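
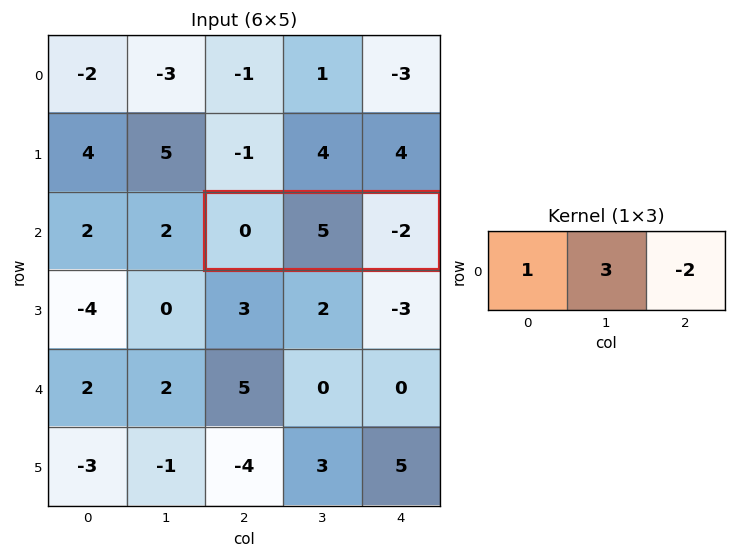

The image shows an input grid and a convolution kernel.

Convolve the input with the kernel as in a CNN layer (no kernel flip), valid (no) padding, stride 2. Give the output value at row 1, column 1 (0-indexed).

The receptive field on the input at this output position is [0 5 -2]. Elementwise product with the kernel and sum: 0·1 + 5·3 + -2·-2.

19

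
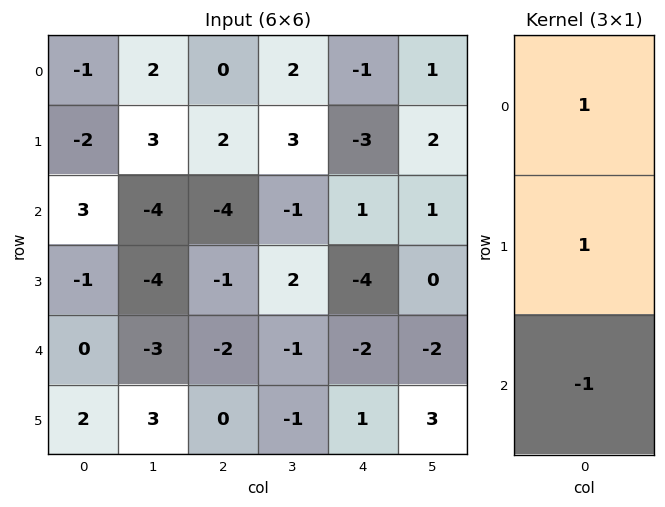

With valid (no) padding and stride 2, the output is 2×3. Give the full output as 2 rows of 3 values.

-6 6 -5
2 -3 -1

Output[0,0]: The receptive field on the input at this output position is [-1 / -2 / 3]. Elementwise product with the kernel and sum: -1·1 + -2·1 + 3·-1.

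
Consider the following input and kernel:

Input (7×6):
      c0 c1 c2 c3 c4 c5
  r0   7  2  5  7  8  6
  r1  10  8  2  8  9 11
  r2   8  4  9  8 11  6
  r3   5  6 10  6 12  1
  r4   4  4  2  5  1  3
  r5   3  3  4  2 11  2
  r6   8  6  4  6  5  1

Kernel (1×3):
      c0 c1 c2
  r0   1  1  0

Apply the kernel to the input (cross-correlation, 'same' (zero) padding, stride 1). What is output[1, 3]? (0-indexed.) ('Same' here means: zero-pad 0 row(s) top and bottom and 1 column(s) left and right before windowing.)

10

The receptive field on the zero-padded input at this output position is [2 8 9]. Elementwise product with the kernel and sum: 2·1 + 8·1.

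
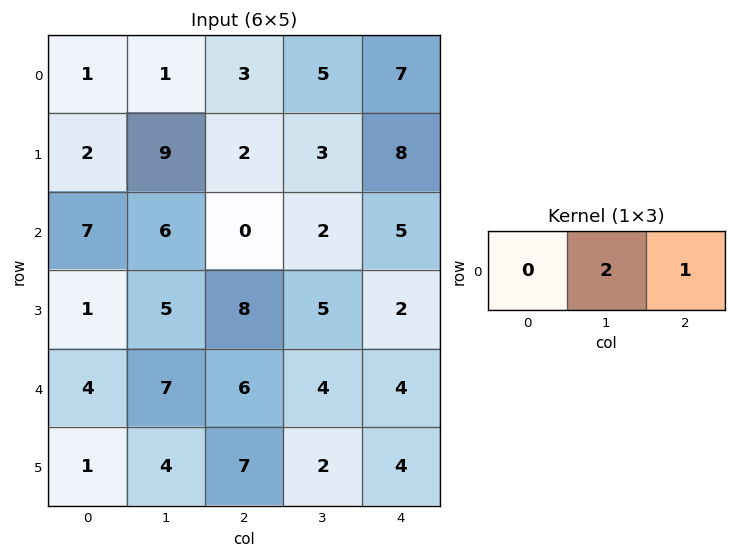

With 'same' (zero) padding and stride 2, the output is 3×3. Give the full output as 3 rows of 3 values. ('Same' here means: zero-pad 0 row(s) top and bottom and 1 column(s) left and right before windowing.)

Output[0,0]: The receptive field on the zero-padded input at this output position is [0 1 1]. Elementwise product with the kernel and sum: 1·2 + 1·1.
Output[0,1]: The receptive field on the zero-padded input at this output position is [1 3 5]. Elementwise product with the kernel and sum: 3·2 + 5·1.

3 11 14
20 2 10
15 16 8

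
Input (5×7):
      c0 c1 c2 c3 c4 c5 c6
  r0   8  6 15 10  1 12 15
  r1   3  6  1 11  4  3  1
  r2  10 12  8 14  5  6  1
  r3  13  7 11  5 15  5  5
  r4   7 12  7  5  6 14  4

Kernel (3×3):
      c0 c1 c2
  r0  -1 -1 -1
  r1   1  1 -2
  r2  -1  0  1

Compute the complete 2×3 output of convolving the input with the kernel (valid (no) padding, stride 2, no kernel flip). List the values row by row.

Output[0,0]: The receptive field on the input at this output position is [8 6 15 / 3 6 1 / 10 12 8]. Elementwise product with the kernel and sum: 8·-1 + 6·-1 + 15·-1 + 3·1 + 6·1 + 1·-2 + 10·-1 + 8·1.
Output[0,1]: The receptive field on the input at this output position is [15 10 1 / 1 11 4 / 8 14 5]. Elementwise product with the kernel and sum: 15·-1 + 10·-1 + 1·-1 + 1·1 + 11·1 + 4·-2 + 8·-1 + 5·1.

-24 -25 -27
-32 -42 -4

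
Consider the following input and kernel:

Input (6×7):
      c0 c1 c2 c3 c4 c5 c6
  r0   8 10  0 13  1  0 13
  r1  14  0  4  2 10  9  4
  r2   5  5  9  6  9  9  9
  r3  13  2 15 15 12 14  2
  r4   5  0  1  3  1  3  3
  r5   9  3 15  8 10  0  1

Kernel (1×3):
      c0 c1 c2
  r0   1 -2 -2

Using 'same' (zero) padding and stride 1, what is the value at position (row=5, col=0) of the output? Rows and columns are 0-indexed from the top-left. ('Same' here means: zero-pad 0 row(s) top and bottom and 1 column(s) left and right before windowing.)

The receptive field on the zero-padded input at this output position is [0 9 3]. Elementwise product with the kernel and sum: 0·1 + 9·-2 + 3·-2.

-24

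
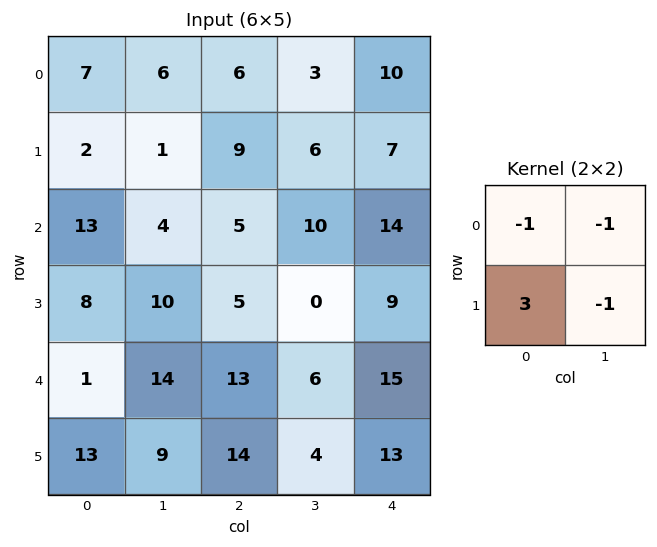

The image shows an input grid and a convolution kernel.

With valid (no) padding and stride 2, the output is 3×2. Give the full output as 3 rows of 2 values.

Output[0,0]: The receptive field on the input at this output position is [7 6 / 2 1]. Elementwise product with the kernel and sum: 7·-1 + 6·-1 + 2·3 + 1·-1.
Output[0,1]: The receptive field on the input at this output position is [6 3 / 9 6]. Elementwise product with the kernel and sum: 6·-1 + 3·-1 + 9·3 + 6·-1.

-8 12
-3 0
15 19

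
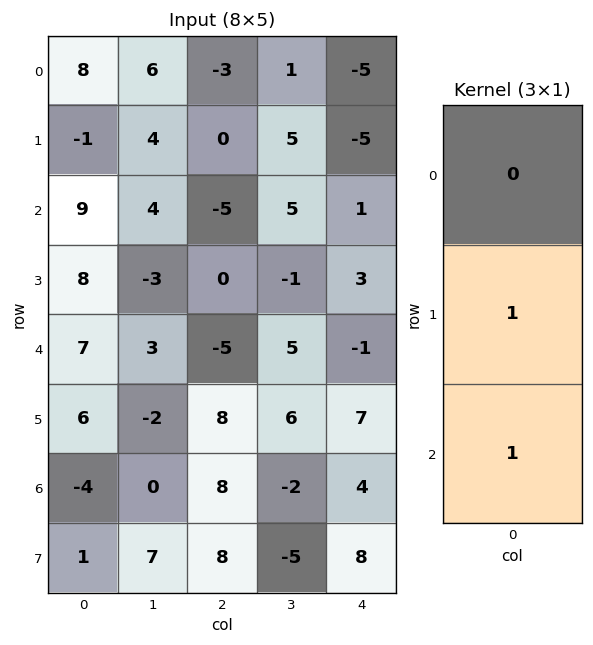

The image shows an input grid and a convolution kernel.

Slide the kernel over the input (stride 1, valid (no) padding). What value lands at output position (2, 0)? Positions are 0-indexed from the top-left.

The receptive field on the input at this output position is [9 / 8 / 7]. Elementwise product with the kernel and sum: 8·1 + 7·1.

15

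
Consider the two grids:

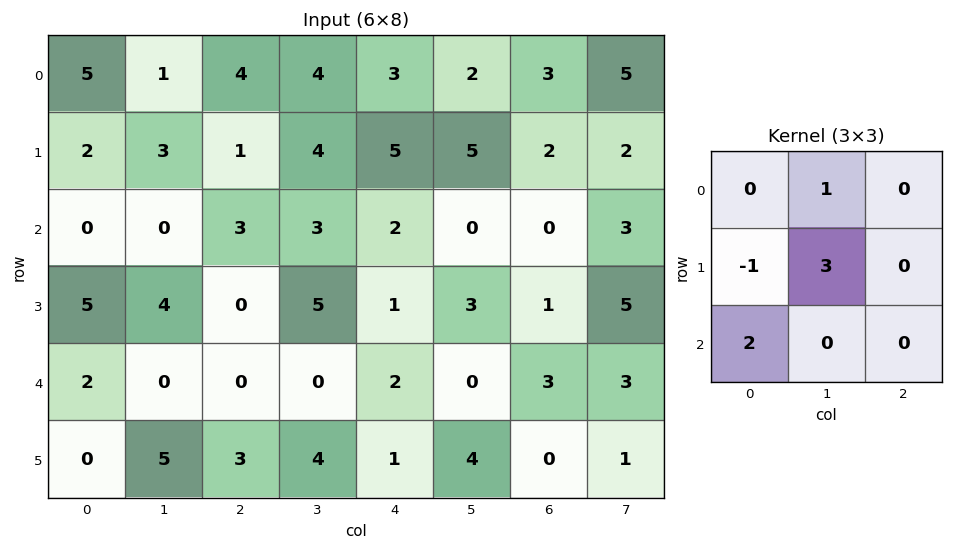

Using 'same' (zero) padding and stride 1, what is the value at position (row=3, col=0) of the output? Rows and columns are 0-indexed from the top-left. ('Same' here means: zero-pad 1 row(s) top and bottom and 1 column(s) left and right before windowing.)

The receptive field on the zero-padded input at this output position is [0 0 0 / 0 5 4 / 0 2 0]. Elementwise product with the kernel and sum: 0·1 + 0·-1 + 5·3 + 0·2.

15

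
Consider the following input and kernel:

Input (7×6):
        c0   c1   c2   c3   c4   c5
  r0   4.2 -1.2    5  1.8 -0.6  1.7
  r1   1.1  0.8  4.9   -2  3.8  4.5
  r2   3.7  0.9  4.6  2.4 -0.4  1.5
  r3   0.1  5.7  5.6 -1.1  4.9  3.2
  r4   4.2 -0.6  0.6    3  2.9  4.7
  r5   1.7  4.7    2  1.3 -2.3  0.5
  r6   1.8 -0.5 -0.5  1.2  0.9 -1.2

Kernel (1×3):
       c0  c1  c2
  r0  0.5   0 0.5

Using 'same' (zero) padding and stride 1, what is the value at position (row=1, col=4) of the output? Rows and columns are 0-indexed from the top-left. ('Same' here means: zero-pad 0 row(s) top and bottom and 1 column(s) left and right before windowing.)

1.25

The receptive field on the zero-padded input at this output position is [-2 3.8 4.5]. Elementwise product with the kernel and sum: -2·0.5 + 4.5·0.5.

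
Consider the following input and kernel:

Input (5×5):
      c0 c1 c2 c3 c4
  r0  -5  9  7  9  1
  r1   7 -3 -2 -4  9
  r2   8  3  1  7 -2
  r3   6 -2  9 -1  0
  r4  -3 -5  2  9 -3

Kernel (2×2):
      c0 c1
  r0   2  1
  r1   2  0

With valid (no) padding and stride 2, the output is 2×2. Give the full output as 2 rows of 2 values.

13 19
31 27

Output[0,0]: The receptive field on the input at this output position is [-5 9 / 7 -3]. Elementwise product with the kernel and sum: -5·2 + 9·1 + 7·2.
Output[0,1]: The receptive field on the input at this output position is [7 9 / -2 -4]. Elementwise product with the kernel and sum: 7·2 + 9·1 + -2·2.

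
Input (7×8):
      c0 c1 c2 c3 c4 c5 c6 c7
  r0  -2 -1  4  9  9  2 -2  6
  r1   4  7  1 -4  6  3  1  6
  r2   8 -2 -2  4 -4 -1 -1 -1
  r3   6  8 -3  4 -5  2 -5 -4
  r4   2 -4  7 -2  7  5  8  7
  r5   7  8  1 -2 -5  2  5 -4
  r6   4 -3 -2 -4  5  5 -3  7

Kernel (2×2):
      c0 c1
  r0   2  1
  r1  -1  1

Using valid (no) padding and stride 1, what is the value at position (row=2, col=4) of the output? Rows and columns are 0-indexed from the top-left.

The receptive field on the input at this output position is [-4 -1 / -5 2]. Elementwise product with the kernel and sum: -4·2 + -1·1 + -5·-1 + 2·1.

-2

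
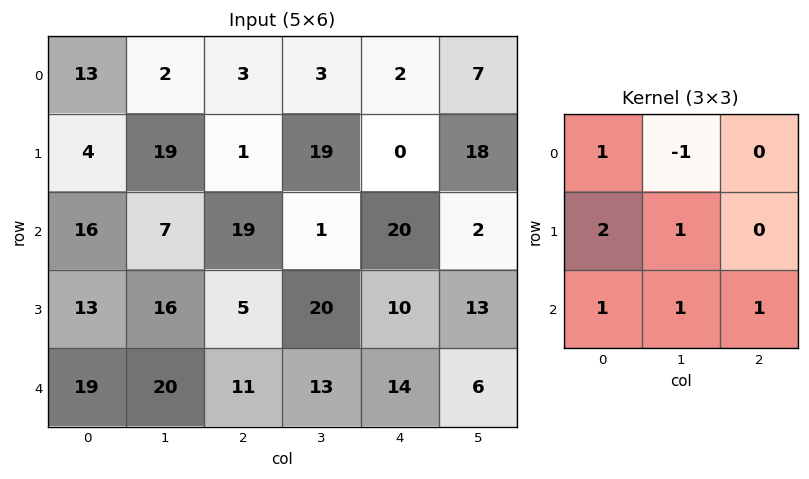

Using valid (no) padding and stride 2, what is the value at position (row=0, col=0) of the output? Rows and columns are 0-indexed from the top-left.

80

The receptive field on the input at this output position is [13 2 3 / 4 19 1 / 16 7 19]. Elementwise product with the kernel and sum: 13·1 + 2·-1 + 4·2 + 19·1 + 16·1 + 7·1 + 19·1.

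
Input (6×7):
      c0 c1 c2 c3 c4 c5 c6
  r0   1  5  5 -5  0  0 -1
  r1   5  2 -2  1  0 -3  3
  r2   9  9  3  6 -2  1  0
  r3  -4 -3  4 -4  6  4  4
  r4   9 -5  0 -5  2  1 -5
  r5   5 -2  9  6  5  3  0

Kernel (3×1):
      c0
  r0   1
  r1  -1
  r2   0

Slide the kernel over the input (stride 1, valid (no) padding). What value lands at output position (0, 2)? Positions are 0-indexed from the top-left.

7

The receptive field on the input at this output position is [5 / -2 / 3]. Elementwise product with the kernel and sum: 5·1 + -2·-1.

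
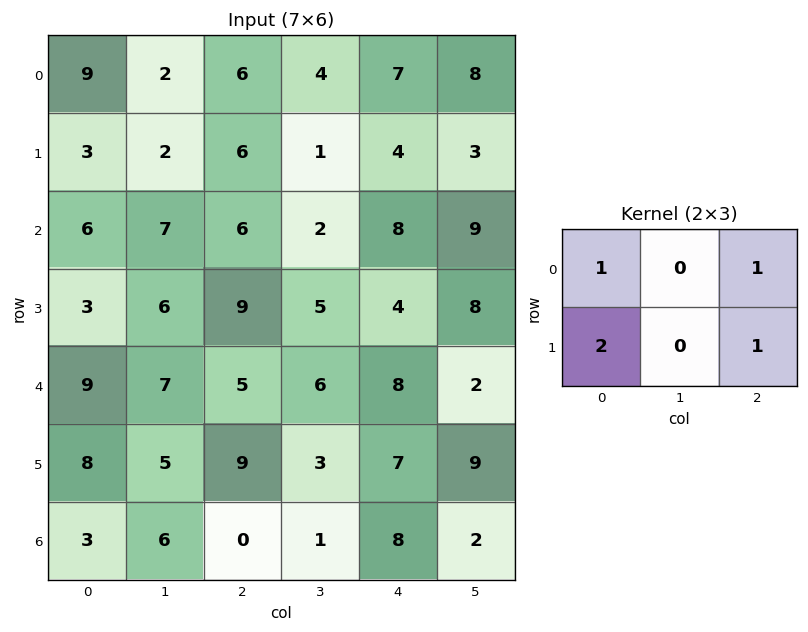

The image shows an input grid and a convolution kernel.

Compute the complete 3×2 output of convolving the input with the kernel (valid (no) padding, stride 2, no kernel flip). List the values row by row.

27 29
27 36
39 38

Output[0,0]: The receptive field on the input at this output position is [9 2 6 / 3 2 6]. Elementwise product with the kernel and sum: 9·1 + 6·1 + 3·2 + 6·1.
Output[0,1]: The receptive field on the input at this output position is [6 4 7 / 6 1 4]. Elementwise product with the kernel and sum: 6·1 + 7·1 + 6·2 + 4·1.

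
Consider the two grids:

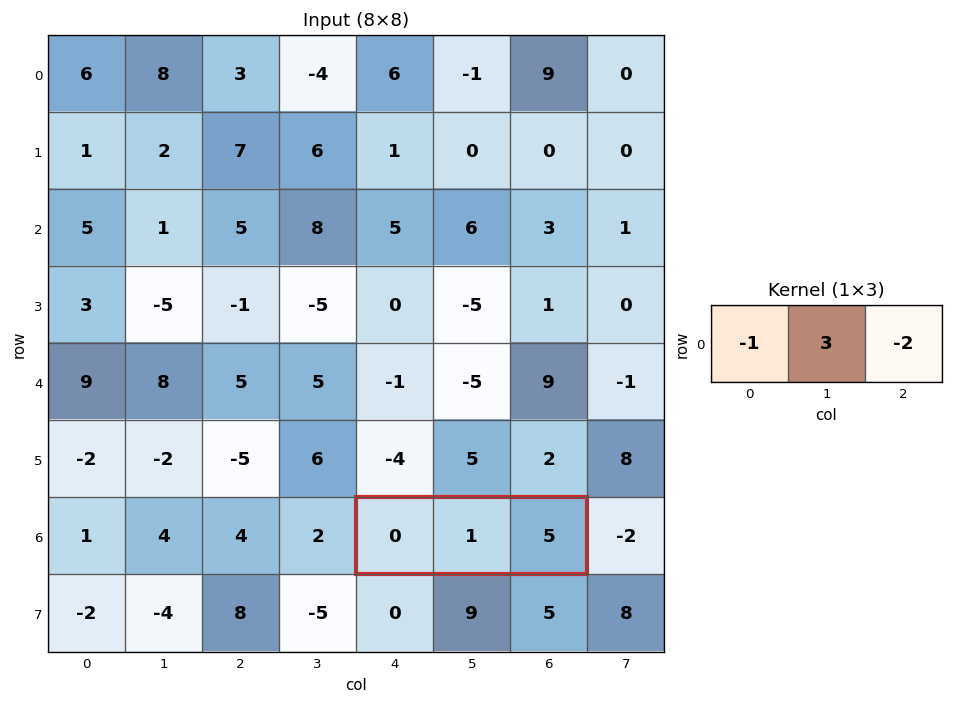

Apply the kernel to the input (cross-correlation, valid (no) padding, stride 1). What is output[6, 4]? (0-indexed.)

The receptive field on the input at this output position is [0 1 5]. Elementwise product with the kernel and sum: 0·-1 + 1·3 + 5·-2.

-7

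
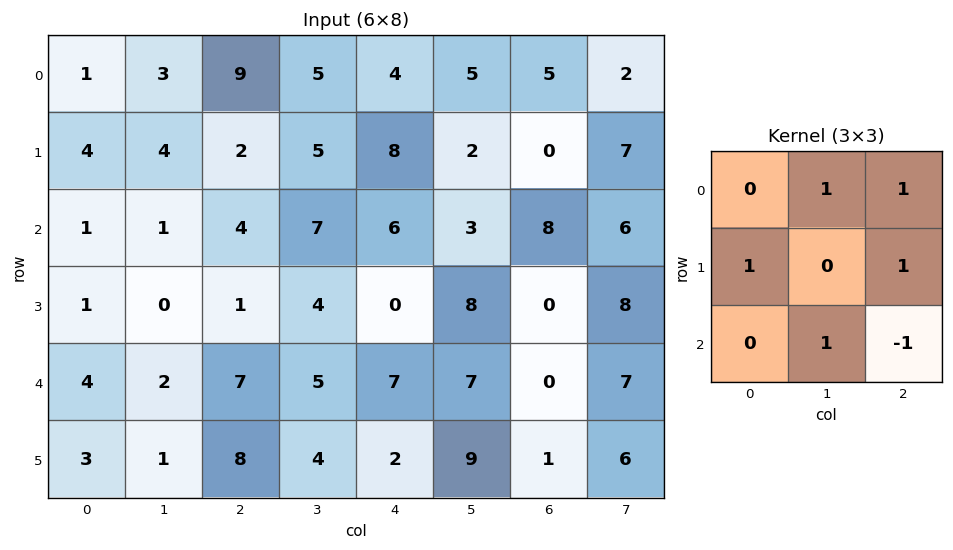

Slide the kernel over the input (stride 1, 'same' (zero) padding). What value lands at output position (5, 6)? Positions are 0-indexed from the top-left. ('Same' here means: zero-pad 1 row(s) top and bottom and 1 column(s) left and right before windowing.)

22

The receptive field on the zero-padded input at this output position is [7 0 7 / 9 1 6 / 0 0 0]. Elementwise product with the kernel and sum: 0·1 + 7·1 + 9·1 + 6·1 + 0·1 + 0·-1.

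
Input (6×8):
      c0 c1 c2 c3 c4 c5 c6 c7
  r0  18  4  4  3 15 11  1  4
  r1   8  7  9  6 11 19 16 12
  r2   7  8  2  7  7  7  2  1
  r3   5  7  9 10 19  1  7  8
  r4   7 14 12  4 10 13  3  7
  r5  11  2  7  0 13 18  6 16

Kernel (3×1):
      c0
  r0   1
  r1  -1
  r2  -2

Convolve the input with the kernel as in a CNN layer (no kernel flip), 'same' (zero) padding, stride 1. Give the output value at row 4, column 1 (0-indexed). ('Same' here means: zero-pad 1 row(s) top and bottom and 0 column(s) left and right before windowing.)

-11

The receptive field on the zero-padded input at this output position is [7 / 14 / 2]. Elementwise product with the kernel and sum: 7·1 + 14·-1 + 2·-2.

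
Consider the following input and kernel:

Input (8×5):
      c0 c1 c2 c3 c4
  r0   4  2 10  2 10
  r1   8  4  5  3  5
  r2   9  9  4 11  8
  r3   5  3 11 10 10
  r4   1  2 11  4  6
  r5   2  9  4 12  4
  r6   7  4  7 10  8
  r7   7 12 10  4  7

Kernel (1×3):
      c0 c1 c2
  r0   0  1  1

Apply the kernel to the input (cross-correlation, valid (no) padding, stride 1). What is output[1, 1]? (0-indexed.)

8

The receptive field on the input at this output position is [4 5 3]. Elementwise product with the kernel and sum: 5·1 + 3·1.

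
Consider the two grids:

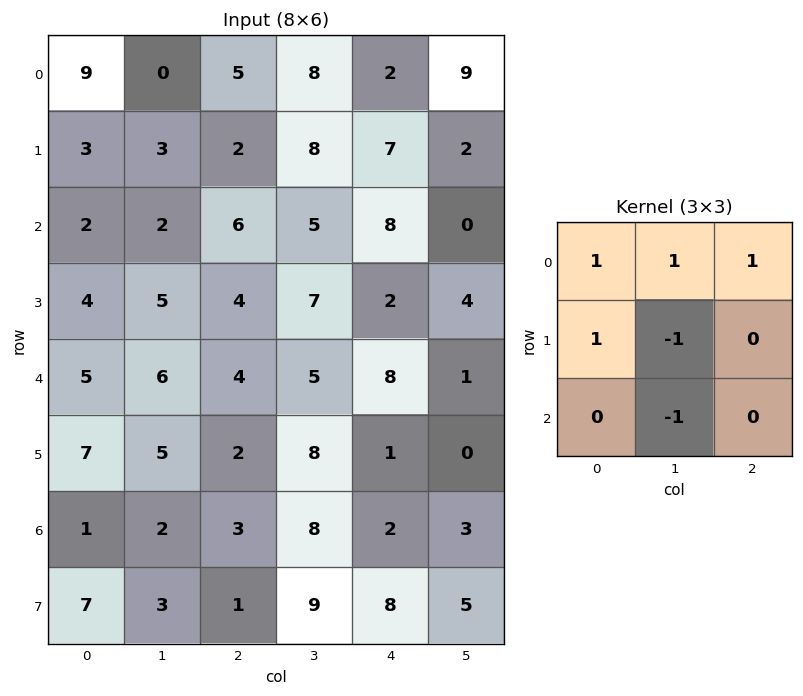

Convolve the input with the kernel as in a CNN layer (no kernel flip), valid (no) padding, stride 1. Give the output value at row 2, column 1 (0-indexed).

10

The receptive field on the input at this output position is [2 6 5 / 5 4 7 / 6 4 5]. Elementwise product with the kernel and sum: 2·1 + 6·1 + 5·1 + 5·1 + 4·-1 + 4·-1.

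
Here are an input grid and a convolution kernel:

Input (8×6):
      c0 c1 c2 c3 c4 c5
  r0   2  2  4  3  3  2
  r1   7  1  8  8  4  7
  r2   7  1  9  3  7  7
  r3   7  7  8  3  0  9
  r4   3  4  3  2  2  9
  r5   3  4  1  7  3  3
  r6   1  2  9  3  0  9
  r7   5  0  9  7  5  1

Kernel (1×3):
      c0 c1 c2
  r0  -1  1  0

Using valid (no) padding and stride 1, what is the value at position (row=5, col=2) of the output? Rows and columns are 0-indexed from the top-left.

The receptive field on the input at this output position is [1 7 3]. Elementwise product with the kernel and sum: 1·-1 + 7·1.

6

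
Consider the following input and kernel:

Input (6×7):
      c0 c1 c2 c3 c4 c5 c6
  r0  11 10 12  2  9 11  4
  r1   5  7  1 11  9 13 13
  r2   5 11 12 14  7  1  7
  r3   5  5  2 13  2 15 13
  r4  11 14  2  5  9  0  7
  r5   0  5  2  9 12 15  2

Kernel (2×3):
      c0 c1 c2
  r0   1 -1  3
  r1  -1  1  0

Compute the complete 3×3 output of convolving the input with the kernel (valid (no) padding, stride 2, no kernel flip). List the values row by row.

39 47 14
30 30 40
8 31 33

Output[0,0]: The receptive field on the input at this output position is [11 10 12 / 5 7 1]. Elementwise product with the kernel and sum: 11·1 + 10·-1 + 12·3 + 5·-1 + 7·1.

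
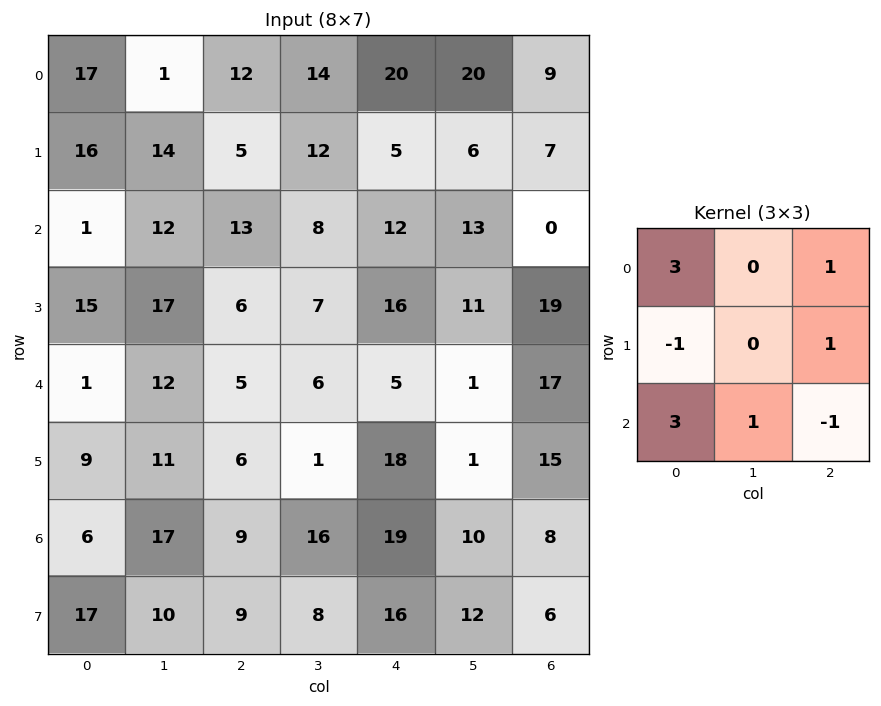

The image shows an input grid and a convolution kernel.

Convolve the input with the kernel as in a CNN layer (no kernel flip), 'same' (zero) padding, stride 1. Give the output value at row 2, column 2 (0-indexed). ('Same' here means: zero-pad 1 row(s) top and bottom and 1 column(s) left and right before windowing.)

The receptive field on the zero-padded input at this output position is [14 5 12 / 12 13 8 / 17 6 7]. Elementwise product with the kernel and sum: 14·3 + 12·1 + 12·-1 + 8·1 + 17·3 + 6·1 + 7·-1.

100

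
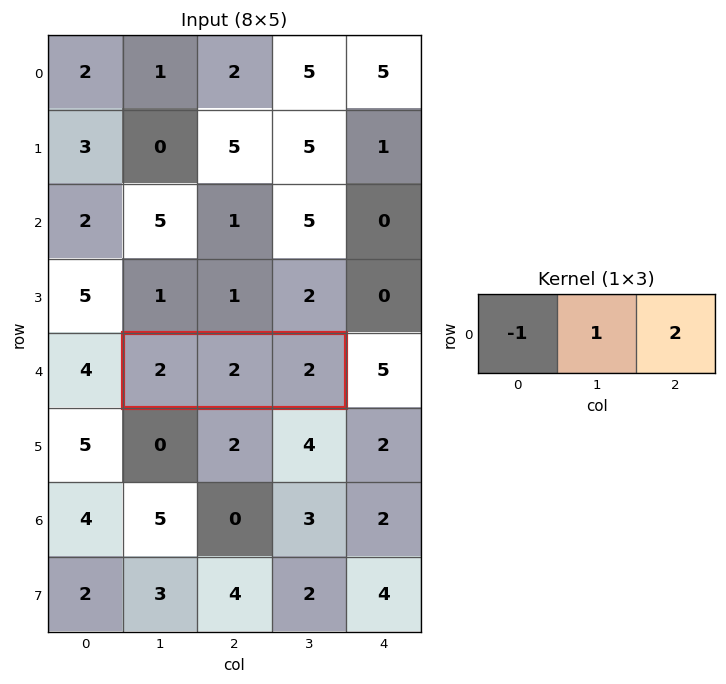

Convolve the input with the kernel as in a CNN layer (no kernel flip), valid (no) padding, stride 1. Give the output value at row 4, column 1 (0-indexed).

4

The receptive field on the input at this output position is [2 2 2]. Elementwise product with the kernel and sum: 2·-1 + 2·1 + 2·2.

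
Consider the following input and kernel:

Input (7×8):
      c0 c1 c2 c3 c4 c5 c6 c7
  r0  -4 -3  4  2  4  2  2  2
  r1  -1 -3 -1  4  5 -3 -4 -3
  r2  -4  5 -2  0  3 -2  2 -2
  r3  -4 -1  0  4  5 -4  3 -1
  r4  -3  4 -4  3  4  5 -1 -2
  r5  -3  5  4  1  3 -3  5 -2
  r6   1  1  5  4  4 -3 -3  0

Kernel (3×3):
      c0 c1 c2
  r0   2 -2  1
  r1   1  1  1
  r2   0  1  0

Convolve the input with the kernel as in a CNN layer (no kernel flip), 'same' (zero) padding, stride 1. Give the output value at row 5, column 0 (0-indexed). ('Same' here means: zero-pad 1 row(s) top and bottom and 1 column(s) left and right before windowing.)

The receptive field on the zero-padded input at this output position is [0 -3 4 / 0 -3 5 / 0 1 1]. Elementwise product with the kernel and sum: 0·2 + -3·-2 + 4·1 + 0·1 + -3·1 + 5·1 + 1·1.

13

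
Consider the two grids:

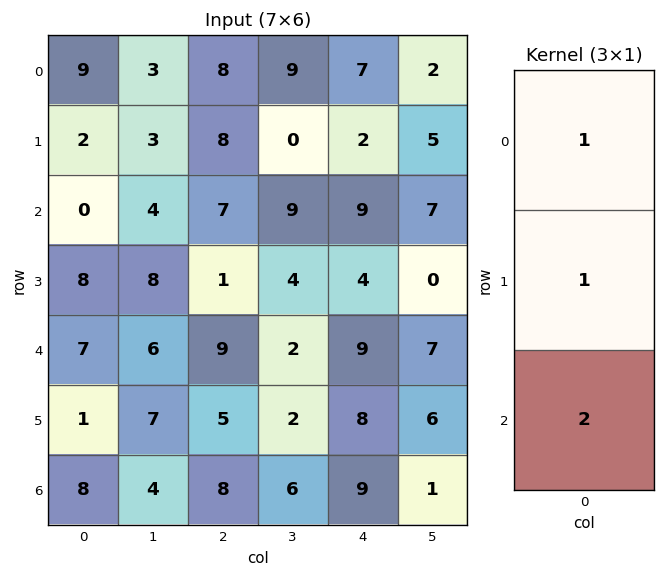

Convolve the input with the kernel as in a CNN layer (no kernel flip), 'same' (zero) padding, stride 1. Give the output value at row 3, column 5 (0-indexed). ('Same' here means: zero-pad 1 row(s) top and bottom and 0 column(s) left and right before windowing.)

21

The receptive field on the zero-padded input at this output position is [7 / 0 / 7]. Elementwise product with the kernel and sum: 7·1 + 0·1 + 7·2.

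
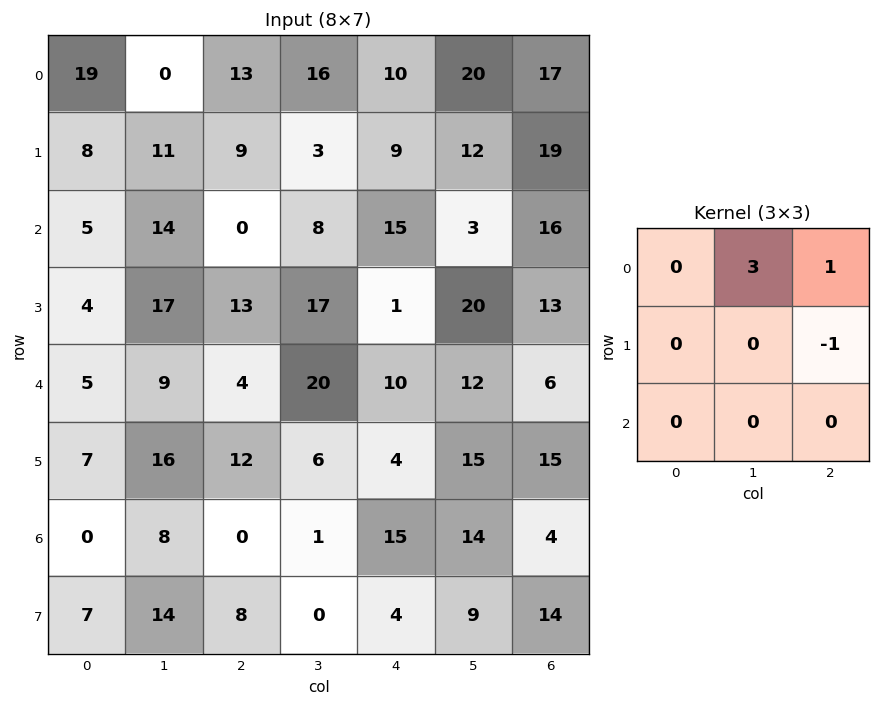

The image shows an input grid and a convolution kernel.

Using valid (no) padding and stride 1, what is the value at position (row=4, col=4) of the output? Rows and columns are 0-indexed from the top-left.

The receptive field on the input at this output position is [10 12 6 / 4 15 15 / 15 14 4]. Elementwise product with the kernel and sum: 12·3 + 6·1 + 15·-1.

27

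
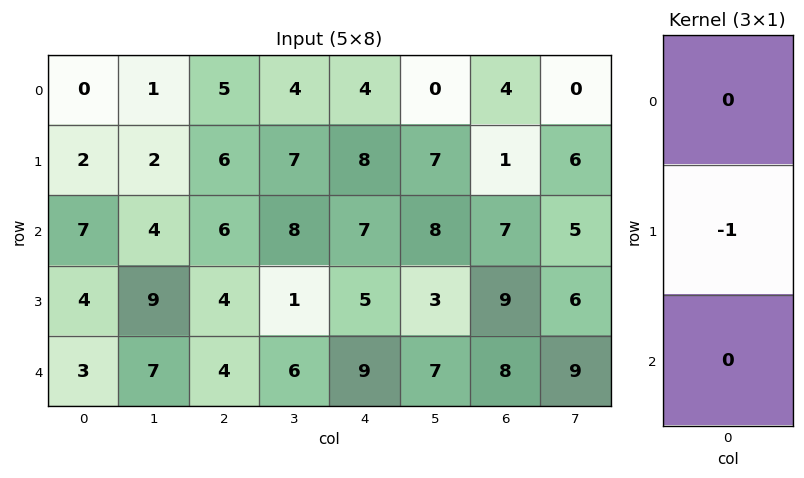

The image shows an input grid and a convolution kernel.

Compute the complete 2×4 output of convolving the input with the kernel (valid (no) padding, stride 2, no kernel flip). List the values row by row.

-2 -6 -8 -1
-4 -4 -5 -9

Output[0,0]: The receptive field on the input at this output position is [0 / 2 / 7]. Elementwise product with the kernel and sum: 2·-1.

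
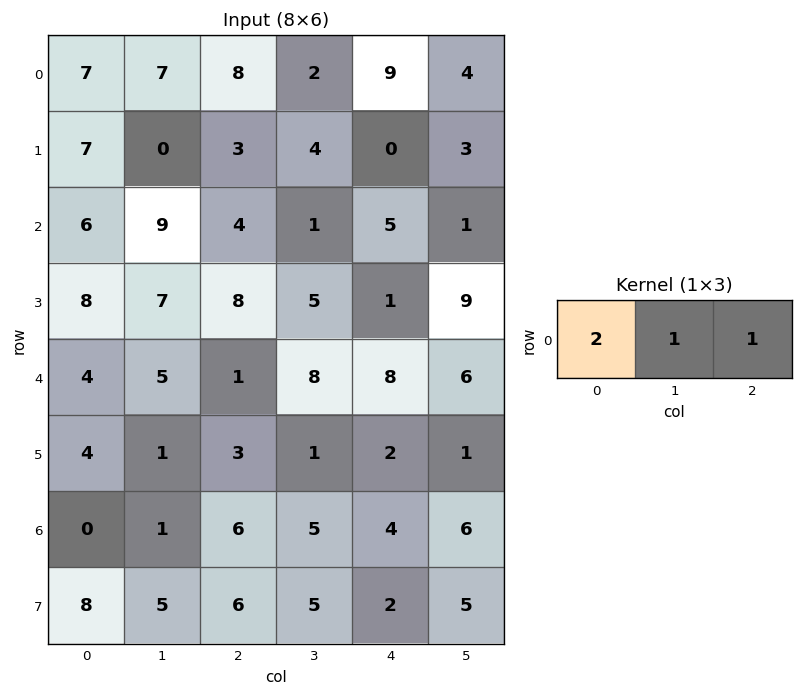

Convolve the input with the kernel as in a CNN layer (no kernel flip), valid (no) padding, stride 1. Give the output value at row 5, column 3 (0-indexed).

The receptive field on the input at this output position is [1 2 1]. Elementwise product with the kernel and sum: 1·2 + 2·1 + 1·1.

5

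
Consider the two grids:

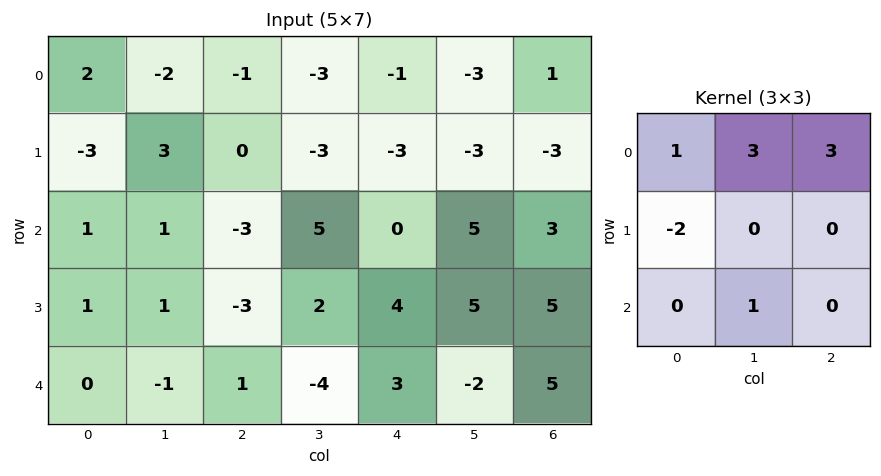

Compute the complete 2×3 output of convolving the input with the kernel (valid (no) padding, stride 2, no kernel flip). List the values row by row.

Output[0,0]: The receptive field on the input at this output position is [2 -2 -1 / -3 3 0 / 1 1 -3]. Elementwise product with the kernel and sum: 2·1 + -2·3 + -1·3 + -3·-2 + 1·1.
Output[0,1]: The receptive field on the input at this output position is [-1 -3 -1 / 0 -3 -3 / -3 5 0]. Elementwise product with the kernel and sum: -1·1 + -3·3 + -1·3 + 0·-2 + 5·1.

0 -8 4
-8 14 14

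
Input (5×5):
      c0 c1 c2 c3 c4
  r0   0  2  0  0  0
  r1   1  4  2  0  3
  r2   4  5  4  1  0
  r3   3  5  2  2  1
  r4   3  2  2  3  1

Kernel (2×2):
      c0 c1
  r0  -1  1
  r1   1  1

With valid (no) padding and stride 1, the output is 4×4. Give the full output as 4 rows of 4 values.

7 4 2 3
12 7 3 4
9 6 1 2
7 1 5 3

Output[0,0]: The receptive field on the input at this output position is [0 2 / 1 4]. Elementwise product with the kernel and sum: 0·-1 + 2·1 + 1·1 + 4·1.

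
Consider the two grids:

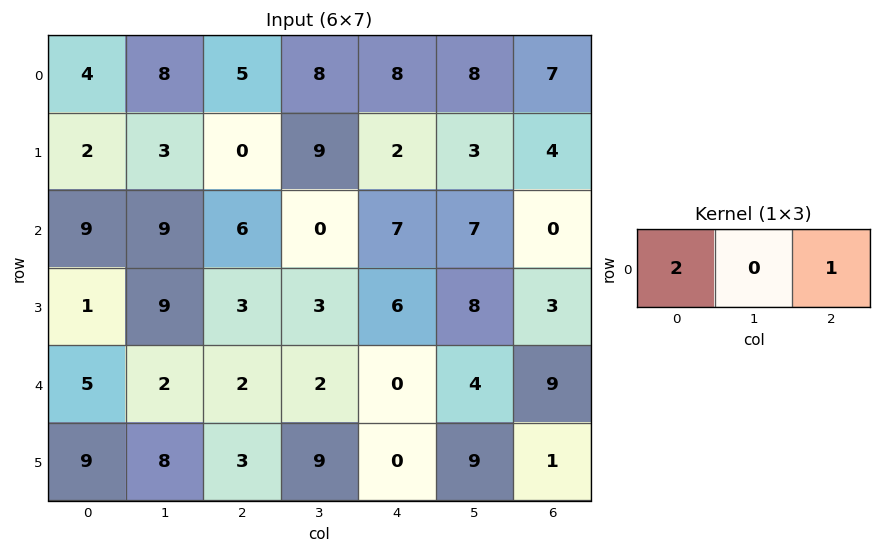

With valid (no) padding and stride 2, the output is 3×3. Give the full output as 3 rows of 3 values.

Output[0,0]: The receptive field on the input at this output position is [4 8 5]. Elementwise product with the kernel and sum: 4·2 + 5·1.
Output[0,1]: The receptive field on the input at this output position is [5 8 8]. Elementwise product with the kernel and sum: 5·2 + 8·1.

13 18 23
24 19 14
12 4 9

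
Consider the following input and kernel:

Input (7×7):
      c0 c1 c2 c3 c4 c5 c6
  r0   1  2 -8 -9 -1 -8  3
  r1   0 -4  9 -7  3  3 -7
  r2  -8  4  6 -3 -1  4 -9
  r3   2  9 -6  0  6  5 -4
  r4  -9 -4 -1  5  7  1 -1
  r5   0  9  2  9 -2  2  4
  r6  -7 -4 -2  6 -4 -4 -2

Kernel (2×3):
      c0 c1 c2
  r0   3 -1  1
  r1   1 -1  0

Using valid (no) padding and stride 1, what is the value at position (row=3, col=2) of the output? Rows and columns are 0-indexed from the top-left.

-18

The receptive field on the input at this output position is [-6 0 6 / -1 5 7]. Elementwise product with the kernel and sum: -6·3 + 0·-1 + 6·1 + -1·1 + 5·-1.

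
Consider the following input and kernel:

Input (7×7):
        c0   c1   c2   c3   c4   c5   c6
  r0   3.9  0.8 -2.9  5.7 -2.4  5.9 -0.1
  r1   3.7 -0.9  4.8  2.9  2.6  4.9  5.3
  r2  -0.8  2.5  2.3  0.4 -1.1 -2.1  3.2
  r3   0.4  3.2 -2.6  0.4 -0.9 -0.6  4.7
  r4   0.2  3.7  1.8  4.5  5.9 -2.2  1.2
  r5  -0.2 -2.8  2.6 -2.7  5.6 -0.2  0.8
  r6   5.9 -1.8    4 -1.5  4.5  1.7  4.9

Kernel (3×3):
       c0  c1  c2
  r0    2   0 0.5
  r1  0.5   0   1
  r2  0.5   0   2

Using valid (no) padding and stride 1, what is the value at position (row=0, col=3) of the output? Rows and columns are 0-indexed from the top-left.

The receptive field on the input at this output position is [5.7 -2.4 5.9 / 2.9 2.6 4.9 / 0.4 -1.1 -2.1]. Elementwise product with the kernel and sum: 5.7·2 + 5.9·0.5 + 2.9·0.5 + 4.9·1 + 0.4·0.5 + -2.1·2.

16.7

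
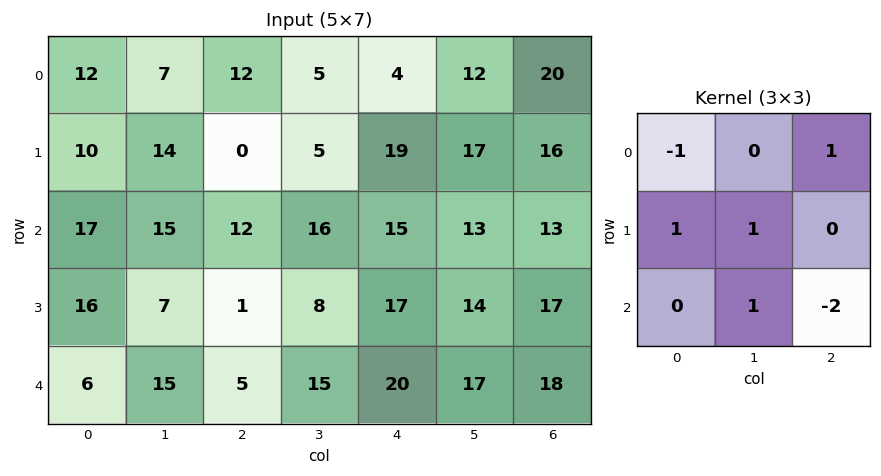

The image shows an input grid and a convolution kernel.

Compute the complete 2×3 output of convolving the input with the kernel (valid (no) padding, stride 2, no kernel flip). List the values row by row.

15 -17 39
23 -13 10

Output[0,0]: The receptive field on the input at this output position is [12 7 12 / 10 14 0 / 17 15 12]. Elementwise product with the kernel and sum: 12·-1 + 12·1 + 10·1 + 14·1 + 15·1 + 12·-2.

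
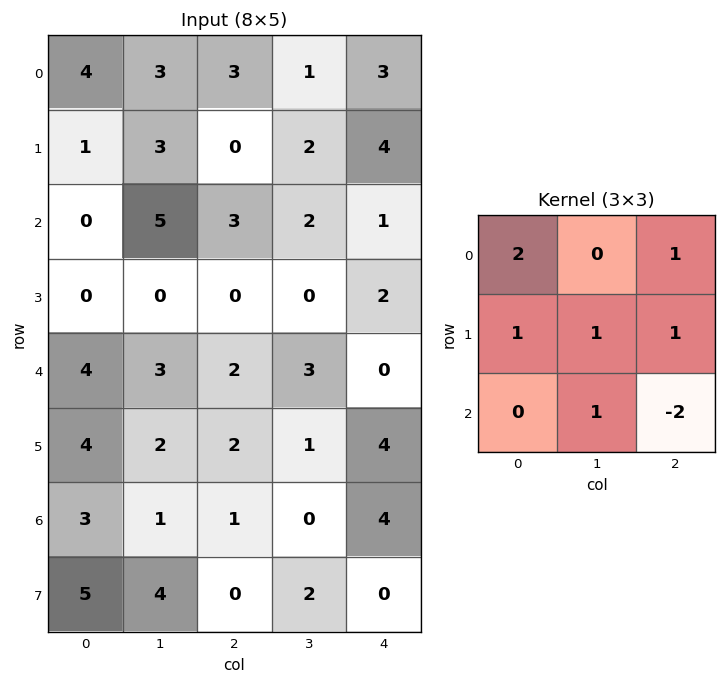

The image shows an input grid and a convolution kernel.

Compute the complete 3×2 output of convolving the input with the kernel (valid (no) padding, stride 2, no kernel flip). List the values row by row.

Output[0,0]: The receptive field on the input at this output position is [4 3 3 / 1 3 0 / 0 5 3]. Elementwise product with the kernel and sum: 4·2 + 3·1 + 1·1 + 3·1 + 0·1 + 5·1 + 3·-2.
Output[0,1]: The receptive field on the input at this output position is [3 1 3 / 0 2 4 / 3 2 1]. Elementwise product with the kernel and sum: 3·2 + 3·1 + 0·1 + 2·1 + 4·1 + 2·1 + 1·-2.

14 15
2 12
17 3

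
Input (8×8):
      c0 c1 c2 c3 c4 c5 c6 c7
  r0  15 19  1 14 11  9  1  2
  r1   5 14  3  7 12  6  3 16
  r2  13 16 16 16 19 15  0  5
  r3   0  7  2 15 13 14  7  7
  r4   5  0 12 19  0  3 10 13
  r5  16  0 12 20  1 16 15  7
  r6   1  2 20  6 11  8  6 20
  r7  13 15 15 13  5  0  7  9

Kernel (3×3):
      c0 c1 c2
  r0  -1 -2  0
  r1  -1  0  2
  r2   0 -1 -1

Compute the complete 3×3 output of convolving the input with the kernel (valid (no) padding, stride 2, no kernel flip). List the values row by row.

-84 -43 -50
-53 -43 -61
-19 -77 9

Output[0,0]: The receptive field on the input at this output position is [15 19 1 / 5 14 3 / 13 16 16]. Elementwise product with the kernel and sum: 15·-1 + 19·-2 + 5·-1 + 3·2 + 16·-1 + 16·-1.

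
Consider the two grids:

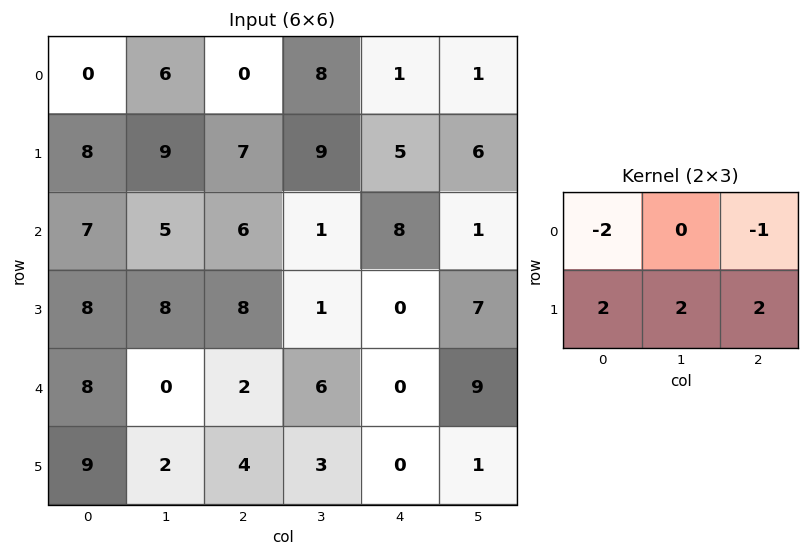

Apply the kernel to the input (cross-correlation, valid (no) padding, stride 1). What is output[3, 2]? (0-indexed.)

The receptive field on the input at this output position is [8 1 0 / 2 6 0]. Elementwise product with the kernel and sum: 8·-2 + 0·-1 + 2·2 + 6·2 + 0·2.

0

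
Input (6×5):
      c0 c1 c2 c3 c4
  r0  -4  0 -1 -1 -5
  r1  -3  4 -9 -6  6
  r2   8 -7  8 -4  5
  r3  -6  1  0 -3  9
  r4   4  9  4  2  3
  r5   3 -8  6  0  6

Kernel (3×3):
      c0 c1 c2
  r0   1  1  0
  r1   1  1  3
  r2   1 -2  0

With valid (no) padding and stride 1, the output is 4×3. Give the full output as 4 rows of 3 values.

Output[0,0]: The receptive field on the input at this output position is [-4 0 -1 / -3 4 -9 / 8 -7 8]. Elementwise product with the kernel and sum: -4·1 + 0·1 + -3·1 + 4·1 + -9·3 + 8·1 + -7·-2.
Output[0,1]: The receptive field on the input at this output position is [0 -1 -1 / 4 -9 -6 / -7 8 -4]. Elementwise product with the kernel and sum: 0·1 + -1·1 + 4·1 + -9·1 + -6·3 + -7·1 + 8·-2.

-8 -47 17
18 -15 10
-18 -6 28
39 0 18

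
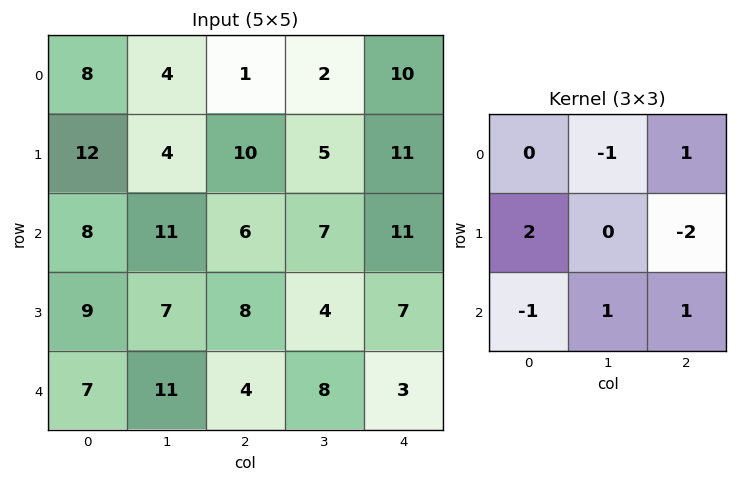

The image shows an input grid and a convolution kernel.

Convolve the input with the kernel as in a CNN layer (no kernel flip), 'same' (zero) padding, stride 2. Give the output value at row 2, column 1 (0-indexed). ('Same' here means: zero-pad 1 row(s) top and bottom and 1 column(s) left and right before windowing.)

2

The receptive field on the zero-padded input at this output position is [7 8 4 / 11 4 8 / 0 0 0]. Elementwise product with the kernel and sum: 8·-1 + 4·1 + 11·2 + 8·-2 + 0·-1 + 0·1 + 0·1.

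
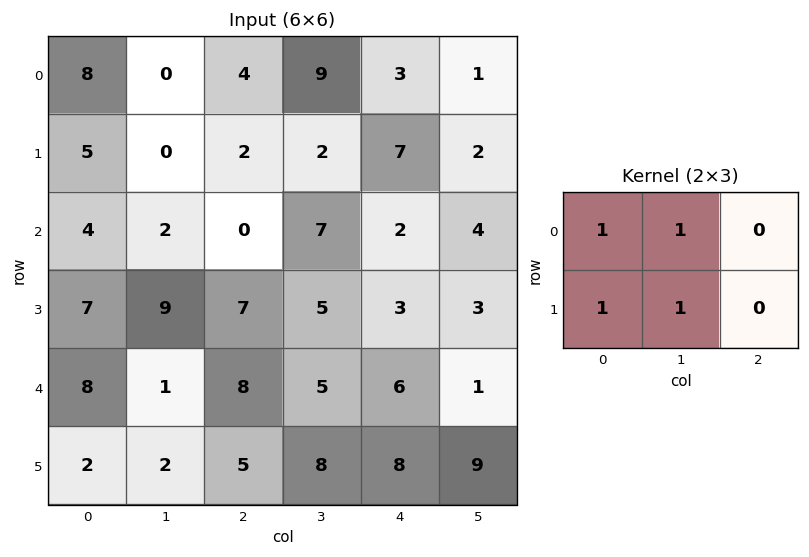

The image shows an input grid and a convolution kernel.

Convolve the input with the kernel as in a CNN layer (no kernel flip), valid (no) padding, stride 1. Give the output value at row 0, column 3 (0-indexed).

21

The receptive field on the input at this output position is [9 3 1 / 2 7 2]. Elementwise product with the kernel and sum: 9·1 + 3·1 + 2·1 + 7·1.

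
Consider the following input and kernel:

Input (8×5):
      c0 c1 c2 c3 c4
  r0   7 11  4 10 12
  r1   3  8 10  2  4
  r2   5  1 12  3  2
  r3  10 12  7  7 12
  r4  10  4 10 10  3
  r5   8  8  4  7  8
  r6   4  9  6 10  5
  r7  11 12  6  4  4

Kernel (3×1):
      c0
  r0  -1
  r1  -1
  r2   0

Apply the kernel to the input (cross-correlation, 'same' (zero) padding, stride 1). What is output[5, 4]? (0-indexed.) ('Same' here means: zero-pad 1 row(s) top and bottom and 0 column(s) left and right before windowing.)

The receptive field on the zero-padded input at this output position is [3 / 8 / 5]. Elementwise product with the kernel and sum: 3·-1 + 8·-1.

-11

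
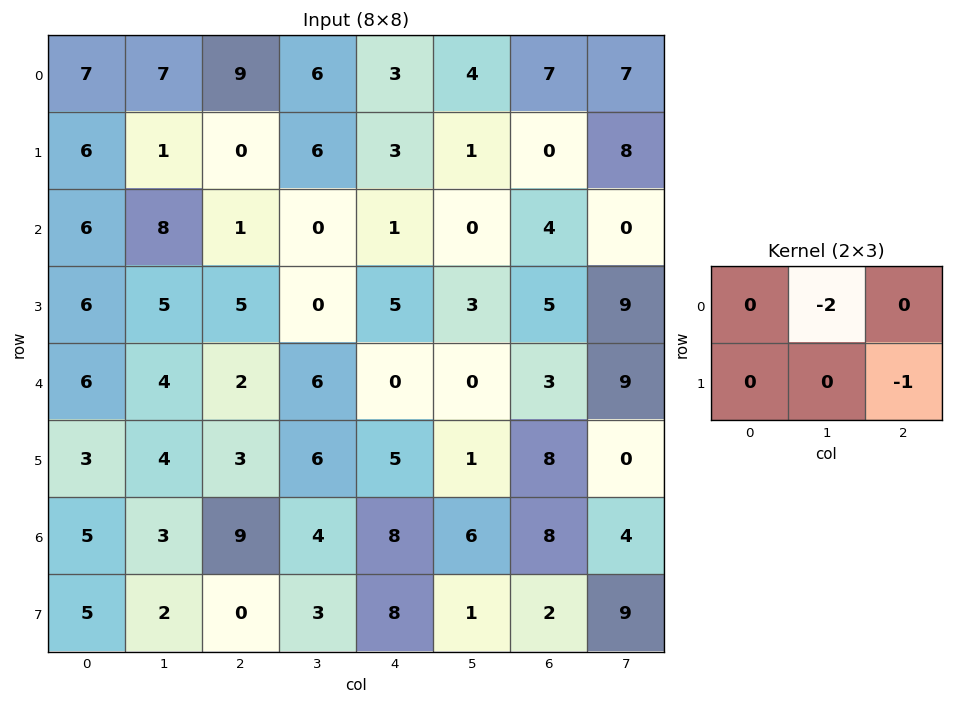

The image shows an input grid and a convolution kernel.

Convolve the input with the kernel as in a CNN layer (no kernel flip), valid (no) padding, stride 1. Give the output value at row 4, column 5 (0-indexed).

-6

The receptive field on the input at this output position is [0 3 9 / 1 8 0]. Elementwise product with the kernel and sum: 3·-2 + 0·-1.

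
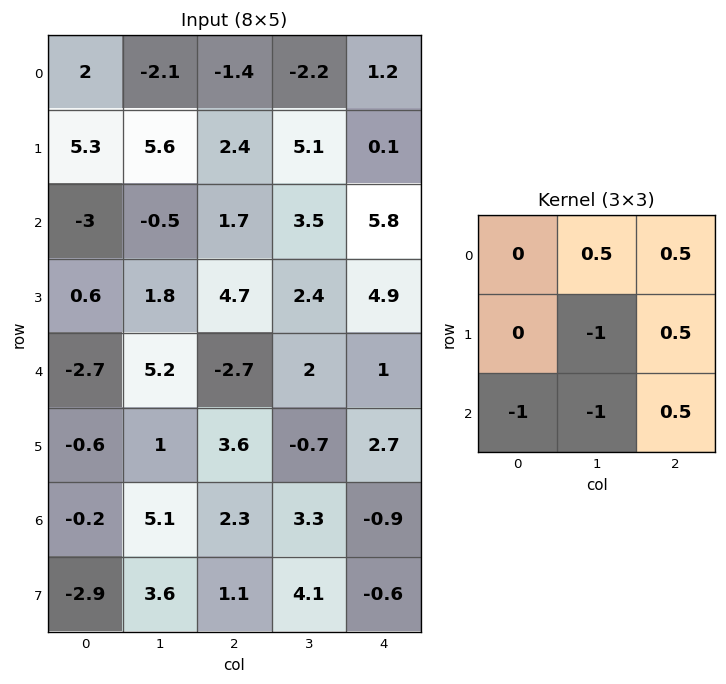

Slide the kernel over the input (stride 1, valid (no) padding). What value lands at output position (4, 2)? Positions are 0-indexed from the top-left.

The receptive field on the input at this output position is [-2.7 2 1 / 3.6 -0.7 2.7 / 2.3 3.3 -0.9]. Elementwise product with the kernel and sum: 2·0.5 + 1·0.5 + -0.7·-1 + 2.7·0.5 + 2.3·-1 + 3.3·-1 + -0.9·0.5.

-2.5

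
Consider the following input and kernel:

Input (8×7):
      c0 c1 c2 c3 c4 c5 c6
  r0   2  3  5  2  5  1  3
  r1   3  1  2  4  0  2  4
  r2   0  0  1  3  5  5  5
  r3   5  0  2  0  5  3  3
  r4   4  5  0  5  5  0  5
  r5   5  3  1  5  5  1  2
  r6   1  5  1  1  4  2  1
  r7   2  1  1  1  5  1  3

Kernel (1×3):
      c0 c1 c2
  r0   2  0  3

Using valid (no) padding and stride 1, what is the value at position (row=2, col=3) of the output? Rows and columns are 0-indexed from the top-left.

21

The receptive field on the input at this output position is [3 5 5]. Elementwise product with the kernel and sum: 3·2 + 5·3.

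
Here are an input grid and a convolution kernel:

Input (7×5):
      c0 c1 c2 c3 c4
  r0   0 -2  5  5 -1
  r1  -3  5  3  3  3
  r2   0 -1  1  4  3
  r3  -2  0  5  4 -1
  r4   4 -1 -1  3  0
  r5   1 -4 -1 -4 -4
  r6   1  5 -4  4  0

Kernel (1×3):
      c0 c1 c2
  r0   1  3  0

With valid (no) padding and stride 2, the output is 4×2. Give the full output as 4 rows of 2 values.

Output[0,0]: The receptive field on the input at this output position is [0 -2 5]. Elementwise product with the kernel and sum: 0·1 + -2·3.

-6 20
-3 13
1 8
16 8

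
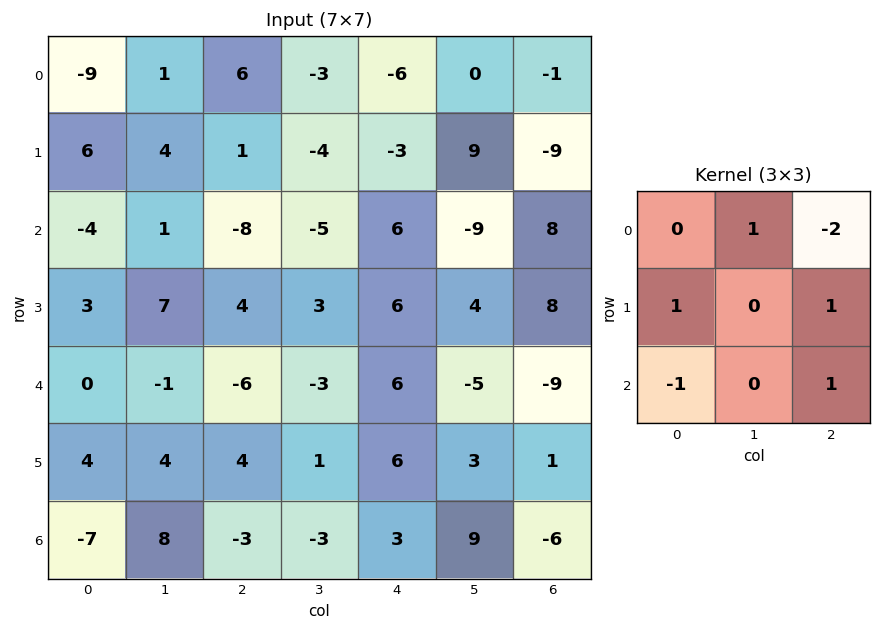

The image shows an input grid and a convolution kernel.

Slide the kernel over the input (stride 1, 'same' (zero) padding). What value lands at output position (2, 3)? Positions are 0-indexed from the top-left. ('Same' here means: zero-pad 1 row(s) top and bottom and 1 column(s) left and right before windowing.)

2

The receptive field on the zero-padded input at this output position is [1 -4 -3 / -8 -5 6 / 4 3 6]. Elementwise product with the kernel and sum: -4·1 + -3·-2 + -8·1 + 6·1 + 4·-1 + 6·1.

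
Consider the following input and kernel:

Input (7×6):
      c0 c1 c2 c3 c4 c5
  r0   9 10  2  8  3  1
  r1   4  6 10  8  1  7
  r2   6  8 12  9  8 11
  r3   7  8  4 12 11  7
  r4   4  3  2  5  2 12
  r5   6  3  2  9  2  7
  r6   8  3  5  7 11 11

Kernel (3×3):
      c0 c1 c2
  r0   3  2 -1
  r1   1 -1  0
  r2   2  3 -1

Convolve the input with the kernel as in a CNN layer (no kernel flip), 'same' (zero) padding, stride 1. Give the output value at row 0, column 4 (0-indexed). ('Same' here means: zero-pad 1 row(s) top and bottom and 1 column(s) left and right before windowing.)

The receptive field on the zero-padded input at this output position is [0 0 0 / 8 3 1 / 8 1 7]. Elementwise product with the kernel and sum: 0·3 + 0·2 + 0·-1 + 8·1 + 3·-1 + 8·2 + 1·3 + 7·-1.

17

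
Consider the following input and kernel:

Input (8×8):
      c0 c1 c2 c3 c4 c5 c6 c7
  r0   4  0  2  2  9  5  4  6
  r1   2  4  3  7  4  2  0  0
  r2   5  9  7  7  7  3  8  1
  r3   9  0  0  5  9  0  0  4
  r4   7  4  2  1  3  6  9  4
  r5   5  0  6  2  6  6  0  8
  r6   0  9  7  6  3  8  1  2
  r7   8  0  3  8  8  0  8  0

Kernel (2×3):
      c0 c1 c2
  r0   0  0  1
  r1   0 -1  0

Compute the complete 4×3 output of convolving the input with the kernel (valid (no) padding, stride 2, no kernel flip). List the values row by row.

Output[0,0]: The receptive field on the input at this output position is [4 0 2 / 2 4 3]. Elementwise product with the kernel and sum: 2·1 + 4·-1.
Output[0,1]: The receptive field on the input at this output position is [2 2 9 / 3 7 4]. Elementwise product with the kernel and sum: 9·1 + 7·-1.

-2 2 2
7 2 8
2 1 3
7 -5 1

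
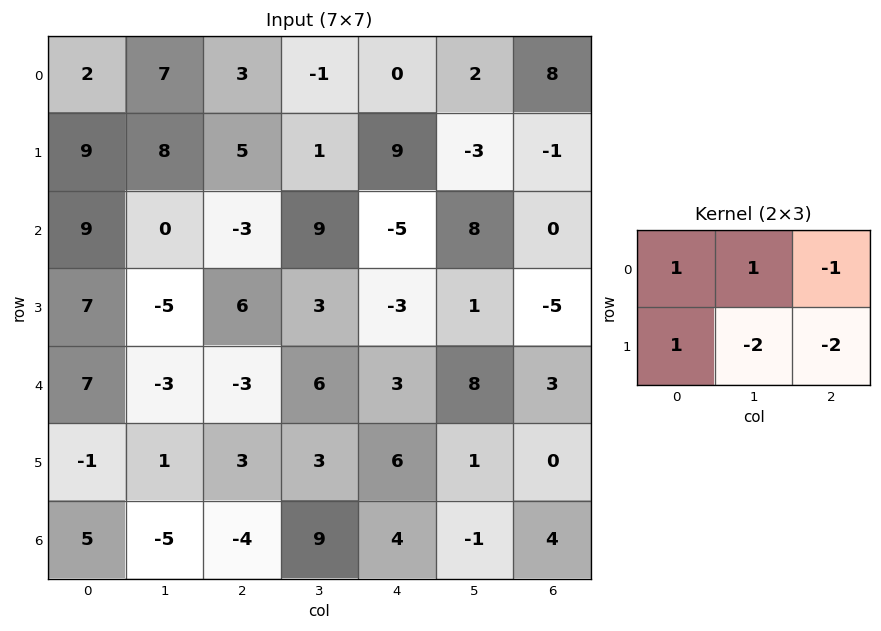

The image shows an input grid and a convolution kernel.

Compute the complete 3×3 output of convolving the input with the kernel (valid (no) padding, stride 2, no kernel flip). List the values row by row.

Output[0,0]: The receptive field on the input at this output position is [2 7 3 / 9 8 5]. Elementwise product with the kernel and sum: 2·1 + 7·1 + 3·-1 + 9·1 + 8·-2 + 5·-2.

-11 -13 11
17 17 8
-2 -15 12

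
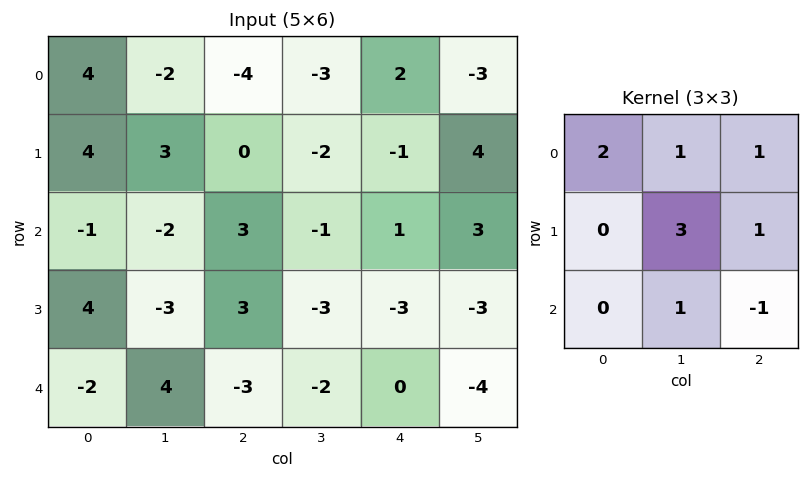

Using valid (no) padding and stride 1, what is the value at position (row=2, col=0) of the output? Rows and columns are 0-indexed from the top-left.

0

The receptive field on the input at this output position is [-1 -2 3 / 4 -3 3 / -2 4 -3]. Elementwise product with the kernel and sum: -1·2 + -2·1 + 3·1 + -3·3 + 3·1 + 4·1 + -3·-1.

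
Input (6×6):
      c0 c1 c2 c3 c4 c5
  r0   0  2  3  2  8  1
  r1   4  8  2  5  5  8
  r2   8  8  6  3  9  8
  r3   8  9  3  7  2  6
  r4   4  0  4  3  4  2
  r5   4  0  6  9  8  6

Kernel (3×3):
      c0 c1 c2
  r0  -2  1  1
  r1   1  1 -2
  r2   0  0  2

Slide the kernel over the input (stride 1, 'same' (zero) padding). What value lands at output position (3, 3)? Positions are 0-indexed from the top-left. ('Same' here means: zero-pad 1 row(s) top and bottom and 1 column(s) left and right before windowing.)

The receptive field on the zero-padded input at this output position is [6 3 9 / 3 7 2 / 4 3 4]. Elementwise product with the kernel and sum: 6·-2 + 3·1 + 9·1 + 3·1 + 7·1 + 2·-2 + 4·2.

14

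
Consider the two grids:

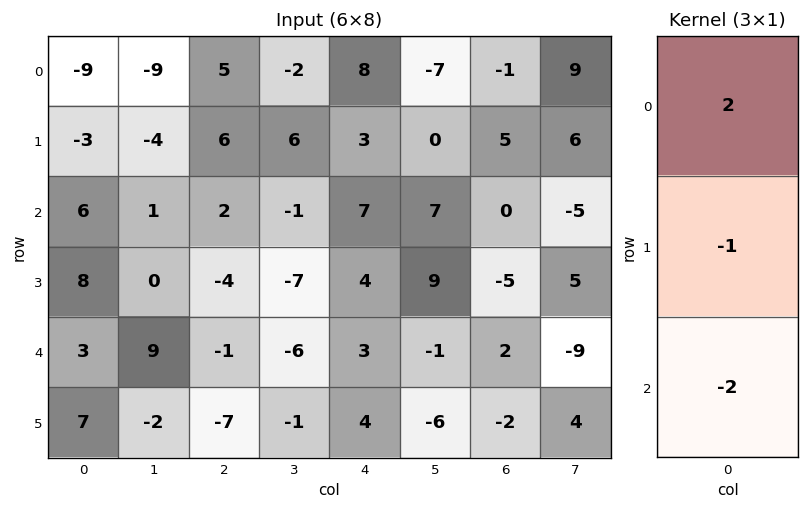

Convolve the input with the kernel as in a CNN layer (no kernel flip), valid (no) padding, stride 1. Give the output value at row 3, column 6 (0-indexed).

-8

The receptive field on the input at this output position is [-5 / 2 / -2]. Elementwise product with the kernel and sum: -5·2 + 2·-1 + -2·-2.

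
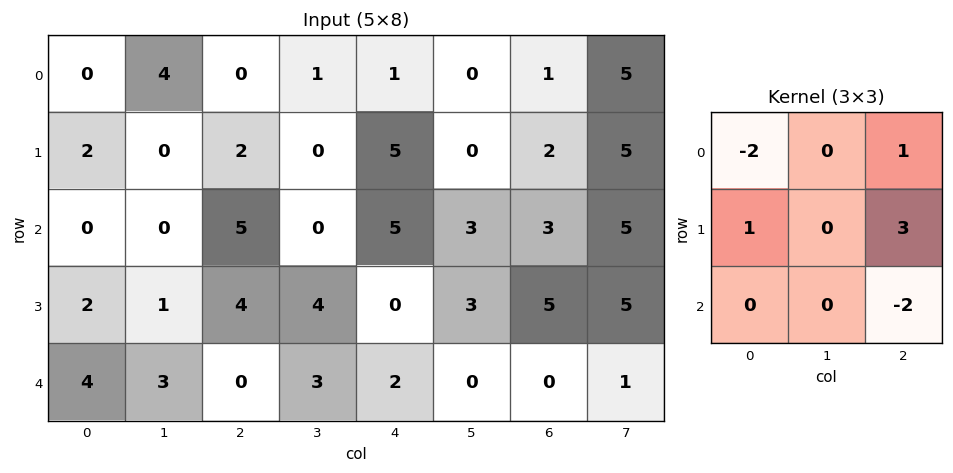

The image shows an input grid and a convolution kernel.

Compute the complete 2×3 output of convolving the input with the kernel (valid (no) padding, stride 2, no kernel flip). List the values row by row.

-2 8 4
19 -5 8

Output[0,0]: The receptive field on the input at this output position is [0 4 0 / 2 0 2 / 0 0 5]. Elementwise product with the kernel and sum: 0·-2 + 0·1 + 2·1 + 2·3 + 5·-2.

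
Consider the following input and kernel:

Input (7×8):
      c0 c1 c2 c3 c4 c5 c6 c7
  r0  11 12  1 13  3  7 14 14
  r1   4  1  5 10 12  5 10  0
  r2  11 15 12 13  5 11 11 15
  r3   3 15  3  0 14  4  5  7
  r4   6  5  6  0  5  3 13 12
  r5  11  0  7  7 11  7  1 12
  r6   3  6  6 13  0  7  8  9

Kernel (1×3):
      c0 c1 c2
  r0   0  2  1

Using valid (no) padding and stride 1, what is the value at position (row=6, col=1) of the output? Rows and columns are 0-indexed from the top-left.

25

The receptive field on the input at this output position is [6 6 13]. Elementwise product with the kernel and sum: 6·2 + 13·1.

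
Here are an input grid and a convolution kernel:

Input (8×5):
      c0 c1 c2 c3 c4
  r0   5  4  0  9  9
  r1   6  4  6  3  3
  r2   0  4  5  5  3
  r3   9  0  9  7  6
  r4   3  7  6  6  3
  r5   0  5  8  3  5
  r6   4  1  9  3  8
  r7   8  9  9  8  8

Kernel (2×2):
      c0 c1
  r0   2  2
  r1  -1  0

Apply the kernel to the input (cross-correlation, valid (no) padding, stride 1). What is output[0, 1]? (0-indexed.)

The receptive field on the input at this output position is [4 0 / 4 6]. Elementwise product with the kernel and sum: 4·2 + 0·2 + 4·-1.

4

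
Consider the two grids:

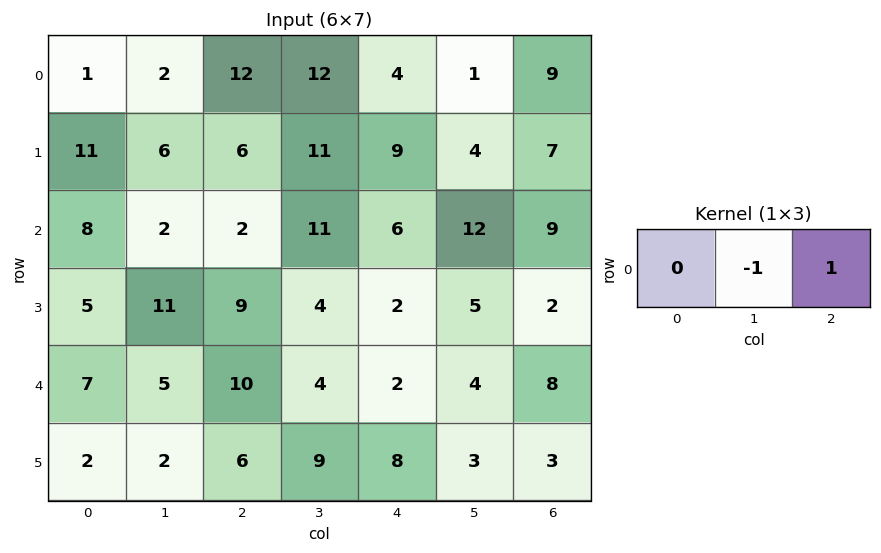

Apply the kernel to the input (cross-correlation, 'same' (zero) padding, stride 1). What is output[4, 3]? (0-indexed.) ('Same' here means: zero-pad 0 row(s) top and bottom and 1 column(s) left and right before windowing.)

The receptive field on the zero-padded input at this output position is [10 4 2]. Elementwise product with the kernel and sum: 4·-1 + 2·1.

-2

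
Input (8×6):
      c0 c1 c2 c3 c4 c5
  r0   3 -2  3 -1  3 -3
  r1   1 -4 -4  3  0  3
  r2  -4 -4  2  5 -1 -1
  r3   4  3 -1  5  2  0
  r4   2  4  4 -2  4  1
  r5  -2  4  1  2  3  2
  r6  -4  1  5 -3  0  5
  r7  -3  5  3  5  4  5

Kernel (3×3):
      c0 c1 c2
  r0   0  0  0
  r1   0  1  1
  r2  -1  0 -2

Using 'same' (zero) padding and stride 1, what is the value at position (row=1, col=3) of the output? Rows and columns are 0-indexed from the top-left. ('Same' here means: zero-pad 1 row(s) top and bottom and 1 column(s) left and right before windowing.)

The receptive field on the zero-padded input at this output position is [3 -1 3 / -4 3 0 / 2 5 -1]. Elementwise product with the kernel and sum: 3·1 + 0·1 + 2·-1 + -1·-2.

3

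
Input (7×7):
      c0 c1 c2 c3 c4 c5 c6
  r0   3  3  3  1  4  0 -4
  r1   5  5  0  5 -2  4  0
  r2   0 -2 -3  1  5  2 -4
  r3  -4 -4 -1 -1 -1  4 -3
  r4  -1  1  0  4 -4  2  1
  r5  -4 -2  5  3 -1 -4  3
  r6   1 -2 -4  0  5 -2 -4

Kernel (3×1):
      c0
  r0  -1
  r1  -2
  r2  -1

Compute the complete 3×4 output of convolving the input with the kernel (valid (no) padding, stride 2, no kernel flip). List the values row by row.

Output[0,0]: The receptive field on the input at this output position is [3 / 5 / 0]. Elementwise product with the kernel and sum: 3·-1 + 5·-2 + 0·-1.
Output[0,1]: The receptive field on the input at this output position is [3 / 0 / -3]. Elementwise product with the kernel and sum: 3·-1 + 0·-2 + -3·-1.

-13 0 -5 8
9 5 1 9
8 -6 1 -3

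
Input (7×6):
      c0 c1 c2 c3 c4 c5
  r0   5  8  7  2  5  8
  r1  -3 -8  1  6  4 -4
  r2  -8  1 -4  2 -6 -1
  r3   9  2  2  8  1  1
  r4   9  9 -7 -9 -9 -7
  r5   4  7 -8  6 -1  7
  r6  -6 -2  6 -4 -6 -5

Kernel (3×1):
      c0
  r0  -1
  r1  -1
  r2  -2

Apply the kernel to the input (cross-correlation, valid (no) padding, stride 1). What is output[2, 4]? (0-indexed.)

The receptive field on the input at this output position is [-6 / 1 / -9]. Elementwise product with the kernel and sum: -6·-1 + 1·-1 + -9·-2.

23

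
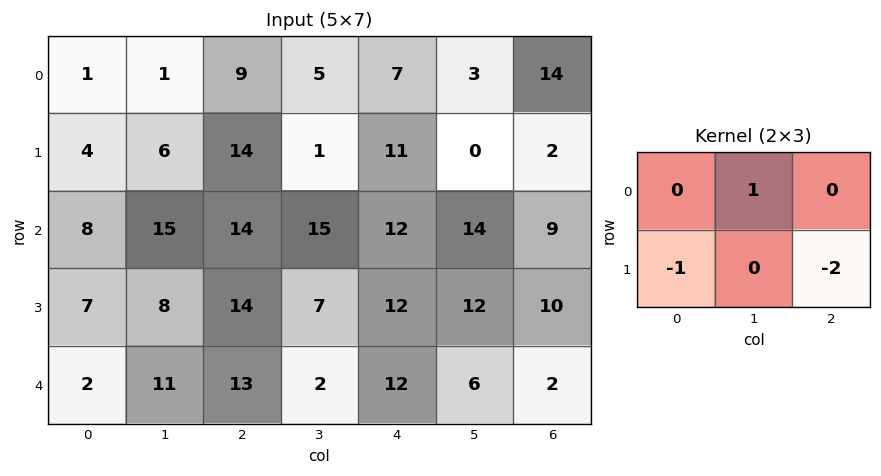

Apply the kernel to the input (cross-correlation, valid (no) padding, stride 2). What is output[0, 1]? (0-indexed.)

-31

The receptive field on the input at this output position is [9 5 7 / 14 1 11]. Elementwise product with the kernel and sum: 5·1 + 14·-1 + 11·-2.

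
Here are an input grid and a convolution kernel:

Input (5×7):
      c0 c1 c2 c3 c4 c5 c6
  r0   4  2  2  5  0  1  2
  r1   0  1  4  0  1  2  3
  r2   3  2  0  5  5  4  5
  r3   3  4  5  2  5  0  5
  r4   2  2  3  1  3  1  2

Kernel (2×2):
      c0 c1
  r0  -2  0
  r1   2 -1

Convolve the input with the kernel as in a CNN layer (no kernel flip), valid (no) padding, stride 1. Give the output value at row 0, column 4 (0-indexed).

0

The receptive field on the input at this output position is [0 1 / 1 2]. Elementwise product with the kernel and sum: 0·-2 + 1·2 + 2·-1.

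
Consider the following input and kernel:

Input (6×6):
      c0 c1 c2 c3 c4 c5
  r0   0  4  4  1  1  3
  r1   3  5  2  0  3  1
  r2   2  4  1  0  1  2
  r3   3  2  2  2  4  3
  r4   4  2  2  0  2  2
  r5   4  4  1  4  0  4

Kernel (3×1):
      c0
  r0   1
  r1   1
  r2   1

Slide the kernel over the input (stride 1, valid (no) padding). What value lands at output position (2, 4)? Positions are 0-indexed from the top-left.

7

The receptive field on the input at this output position is [1 / 4 / 2]. Elementwise product with the kernel and sum: 1·1 + 4·1 + 2·1.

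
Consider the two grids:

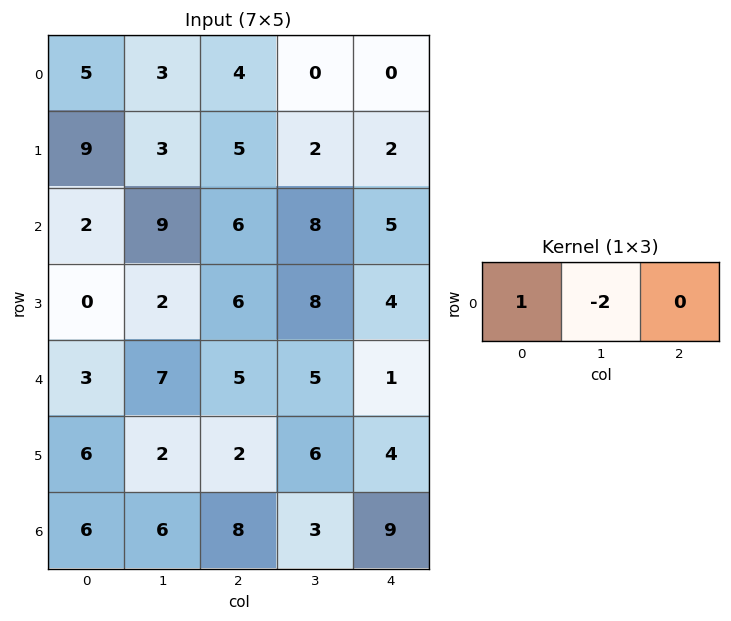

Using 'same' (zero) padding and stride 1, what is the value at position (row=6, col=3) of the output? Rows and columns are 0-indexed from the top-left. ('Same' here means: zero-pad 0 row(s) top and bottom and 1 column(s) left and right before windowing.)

2

The receptive field on the zero-padded input at this output position is [8 3 9]. Elementwise product with the kernel and sum: 8·1 + 3·-2.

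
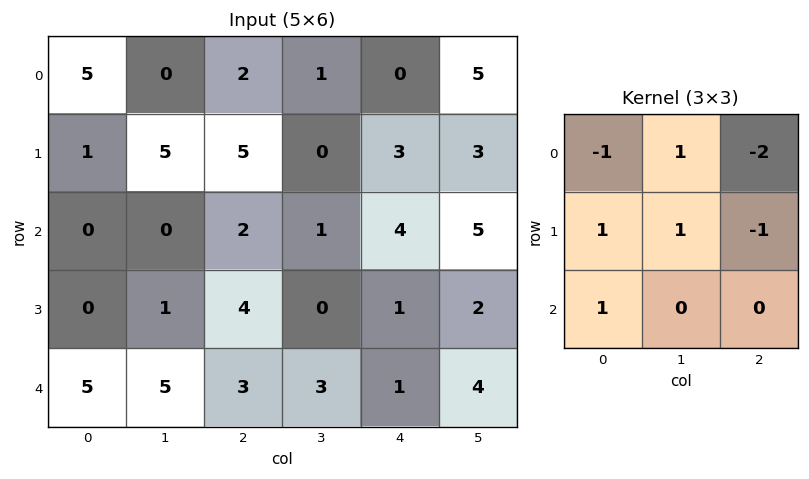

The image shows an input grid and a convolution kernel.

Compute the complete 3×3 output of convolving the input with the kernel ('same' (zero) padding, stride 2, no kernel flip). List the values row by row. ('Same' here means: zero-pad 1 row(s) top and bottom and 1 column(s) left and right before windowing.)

Output[0,0]: The receptive field on the zero-padded input at this output position is [0 0 0 / 0 5 0 / 0 1 5]. Elementwise product with the kernel and sum: 0·-1 + 0·1 + 0·-2 + 0·1 + 5·1 + 0·-1 + 0·1.
Output[0,1]: The receptive field on the zero-padded input at this output position is [0 0 0 / 0 2 1 / 5 5 0]. Elementwise product with the kernel and sum: 0·-1 + 0·1 + 0·-2 + 0·1 + 2·1 + 1·-1 + 5·1.

5 6 -4
-9 2 -3
-2 8 -3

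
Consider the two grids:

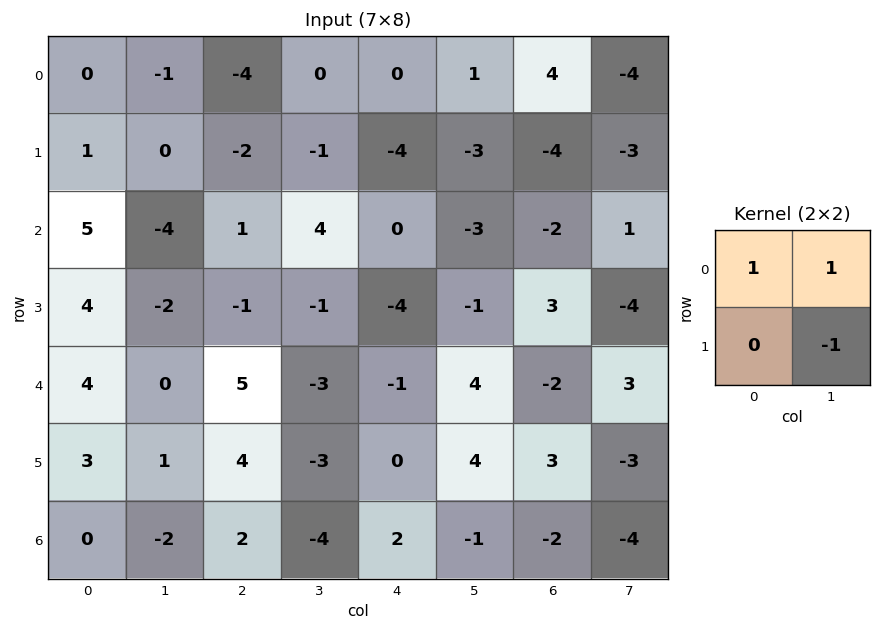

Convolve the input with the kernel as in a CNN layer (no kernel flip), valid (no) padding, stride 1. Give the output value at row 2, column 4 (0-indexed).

The receptive field on the input at this output position is [0 -3 / -4 -1]. Elementwise product with the kernel and sum: 0·1 + -3·1 + -1·-1.

-2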